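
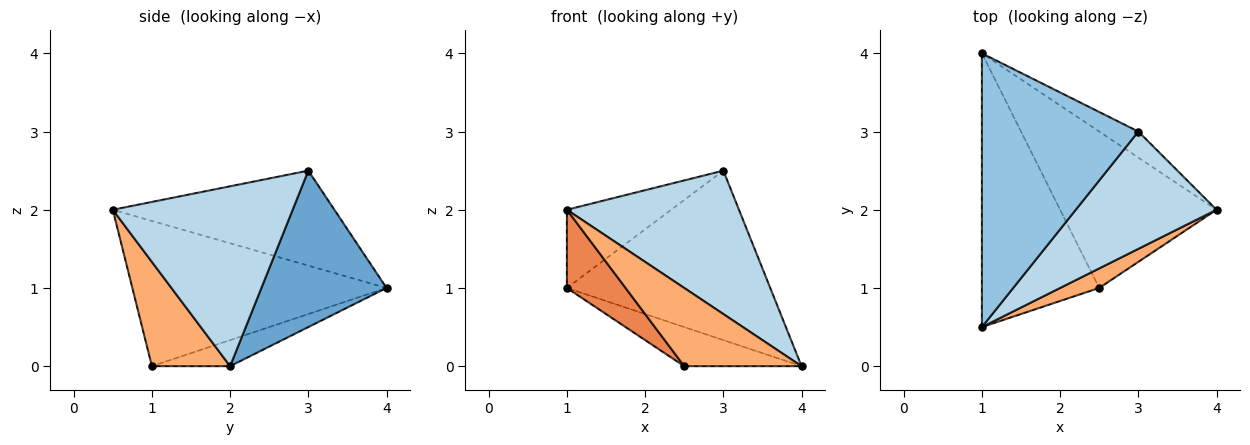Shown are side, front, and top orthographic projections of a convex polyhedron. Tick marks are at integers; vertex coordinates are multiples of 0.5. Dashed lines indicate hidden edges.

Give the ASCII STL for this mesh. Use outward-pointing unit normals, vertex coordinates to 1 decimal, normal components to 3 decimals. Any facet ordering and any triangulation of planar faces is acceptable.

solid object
 facet normal 0.520 0.844 -0.130
  outer loop
   vertex 3.0 3.0 2.5
   vertex 4.0 2.0 0.0
   vertex 1.0 4.0 1.0
  endloop
 endfacet
 facet normal -0.504 0.237 0.830
  outer loop
   vertex 3.0 3.0 2.5
   vertex 1.0 4.0 1.0
   vertex 1.0 0.5 2.0
  endloop
 endfacet
 facet normal 0.629 -0.602 0.492
  outer loop
   vertex 3.0 3.0 2.5
   vertex 1.0 0.5 2.0
   vertex 4.0 2.0 0.0
  endloop
 endfacet
 facet normal -0.160 0.239 -0.958
  outer loop
   vertex 2.5 1.0 0.0
   vertex 1.0 4.0 1.0
   vertex 4.0 2.0 0.0
  endloop
 endfacet
 facet normal -0.766 -0.177 -0.618
  outer loop
   vertex 2.5 1.0 0.0
   vertex 1.0 0.5 2.0
   vertex 1.0 4.0 1.0
  endloop
 endfacet
 facet normal 0.543 -0.815 0.204
  outer loop
   vertex 2.5 1.0 0.0
   vertex 4.0 2.0 0.0
   vertex 1.0 0.5 2.0
  endloop
 endfacet
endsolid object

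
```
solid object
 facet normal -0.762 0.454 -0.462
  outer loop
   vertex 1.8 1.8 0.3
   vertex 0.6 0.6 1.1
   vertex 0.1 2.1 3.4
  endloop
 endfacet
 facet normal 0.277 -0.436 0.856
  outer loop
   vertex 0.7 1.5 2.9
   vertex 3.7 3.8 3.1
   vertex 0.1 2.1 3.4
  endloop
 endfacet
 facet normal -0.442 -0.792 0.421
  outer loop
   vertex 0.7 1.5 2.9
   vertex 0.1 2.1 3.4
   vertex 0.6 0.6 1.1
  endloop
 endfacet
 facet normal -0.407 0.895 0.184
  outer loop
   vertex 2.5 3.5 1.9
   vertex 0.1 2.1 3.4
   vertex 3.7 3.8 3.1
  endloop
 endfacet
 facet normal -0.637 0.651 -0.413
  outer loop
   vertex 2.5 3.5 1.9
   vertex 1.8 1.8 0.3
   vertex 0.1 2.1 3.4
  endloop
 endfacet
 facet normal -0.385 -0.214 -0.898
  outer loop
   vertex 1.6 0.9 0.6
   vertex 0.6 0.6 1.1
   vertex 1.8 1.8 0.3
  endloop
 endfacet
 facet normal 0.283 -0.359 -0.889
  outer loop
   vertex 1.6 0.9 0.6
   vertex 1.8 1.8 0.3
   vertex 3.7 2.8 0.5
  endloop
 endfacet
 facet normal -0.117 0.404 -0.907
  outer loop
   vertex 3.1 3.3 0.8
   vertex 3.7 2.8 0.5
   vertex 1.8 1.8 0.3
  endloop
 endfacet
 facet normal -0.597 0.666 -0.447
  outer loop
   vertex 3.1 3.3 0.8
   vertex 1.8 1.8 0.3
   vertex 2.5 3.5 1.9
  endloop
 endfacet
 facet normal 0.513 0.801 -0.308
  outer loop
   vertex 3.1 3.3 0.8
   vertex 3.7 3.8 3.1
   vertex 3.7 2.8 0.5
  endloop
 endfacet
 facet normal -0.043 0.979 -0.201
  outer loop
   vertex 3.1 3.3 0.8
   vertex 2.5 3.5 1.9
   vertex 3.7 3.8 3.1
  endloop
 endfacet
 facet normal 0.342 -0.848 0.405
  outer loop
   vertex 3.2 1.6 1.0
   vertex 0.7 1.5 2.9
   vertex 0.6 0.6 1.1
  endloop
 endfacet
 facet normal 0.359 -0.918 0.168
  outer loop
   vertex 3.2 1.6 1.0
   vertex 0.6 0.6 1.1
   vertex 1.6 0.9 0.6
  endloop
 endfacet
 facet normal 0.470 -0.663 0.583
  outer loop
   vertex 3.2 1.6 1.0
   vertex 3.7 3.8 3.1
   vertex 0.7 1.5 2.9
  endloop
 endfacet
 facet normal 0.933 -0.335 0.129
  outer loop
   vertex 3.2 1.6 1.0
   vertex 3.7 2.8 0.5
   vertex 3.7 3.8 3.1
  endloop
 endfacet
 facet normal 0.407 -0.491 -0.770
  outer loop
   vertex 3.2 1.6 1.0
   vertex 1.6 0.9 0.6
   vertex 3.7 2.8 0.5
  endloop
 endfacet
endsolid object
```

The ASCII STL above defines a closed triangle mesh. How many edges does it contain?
24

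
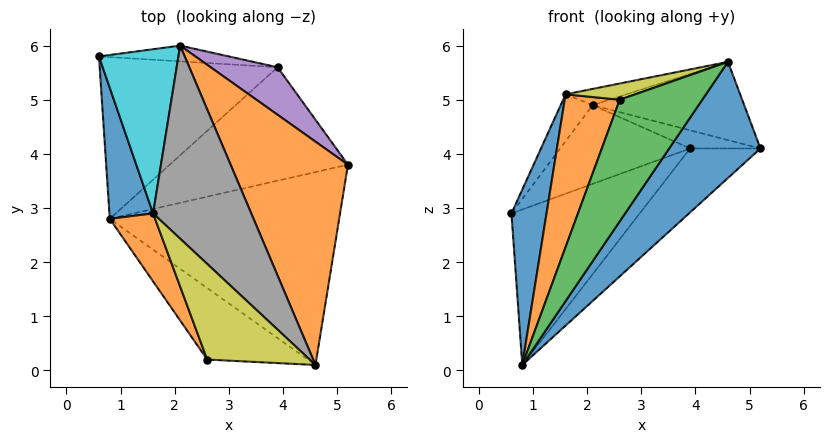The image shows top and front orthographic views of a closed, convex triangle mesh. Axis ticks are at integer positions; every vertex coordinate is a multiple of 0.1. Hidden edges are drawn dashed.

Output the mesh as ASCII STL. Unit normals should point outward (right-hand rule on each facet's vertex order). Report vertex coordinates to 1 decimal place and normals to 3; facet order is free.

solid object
 facet normal 0.667 -0.384 -0.638
  outer loop
   vertex 0.8 2.8 0.1
   vertex 5.2 3.8 4.1
   vertex 4.6 0.1 5.7
  endloop
 endfacet
 facet normal 0.431 0.298 0.851
  outer loop
   vertex 2.1 6.0 4.9
   vertex 4.6 0.1 5.7
   vertex 5.2 3.8 4.1
  endloop
 endfacet
 facet normal 0.133 -0.854 -0.502
  outer loop
   vertex 2.6 0.2 5.0
   vertex 0.8 2.8 0.1
   vertex 4.6 0.1 5.7
  endloop
 endfacet
 facet normal 0.130 0.972 -0.194
  outer loop
   vertex 3.9 5.6 4.1
   vertex 0.6 5.8 2.9
   vertex 2.1 6.0 4.9
  endloop
 endfacet
 facet normal 0.443 0.320 0.837
  outer loop
   vertex 3.9 5.6 4.1
   vertex 2.1 6.0 4.9
   vertex 5.2 3.8 4.1
  endloop
 endfacet
 facet normal 0.291 0.663 -0.690
  outer loop
   vertex 3.9 5.6 4.1
   vertex 0.8 2.8 0.1
   vertex 0.6 5.8 2.9
  endloop
 endfacet
 facet normal 0.562 0.406 -0.720
  outer loop
   vertex 3.9 5.6 4.1
   vertex 5.2 3.8 4.1
   vertex 0.8 2.8 0.1
  endloop
 endfacet
 facet normal -0.120 0.083 0.989
  outer loop
   vertex 1.6 2.9 5.1
   vertex 4.6 0.1 5.7
   vertex 2.1 6.0 4.9
  endloop
 endfacet
 facet normal -0.333 -0.158 0.930
  outer loop
   vertex 1.6 2.9 5.1
   vertex 2.6 0.2 5.0
   vertex 4.6 0.1 5.7
  endloop
 endfacet
 facet normal -0.797 0.166 0.581
  outer loop
   vertex 1.6 2.9 5.1
   vertex 2.1 6.0 4.9
   vertex 0.6 5.8 2.9
  endloop
 endfacet
 facet normal -0.964 -0.212 0.159
  outer loop
   vertex 1.6 2.9 5.1
   vertex 0.6 5.8 2.9
   vertex 0.8 2.8 0.1
  endloop
 endfacet
 facet normal -0.925 -0.348 0.155
  outer loop
   vertex 1.6 2.9 5.1
   vertex 0.8 2.8 0.1
   vertex 2.6 0.2 5.0
  endloop
 endfacet
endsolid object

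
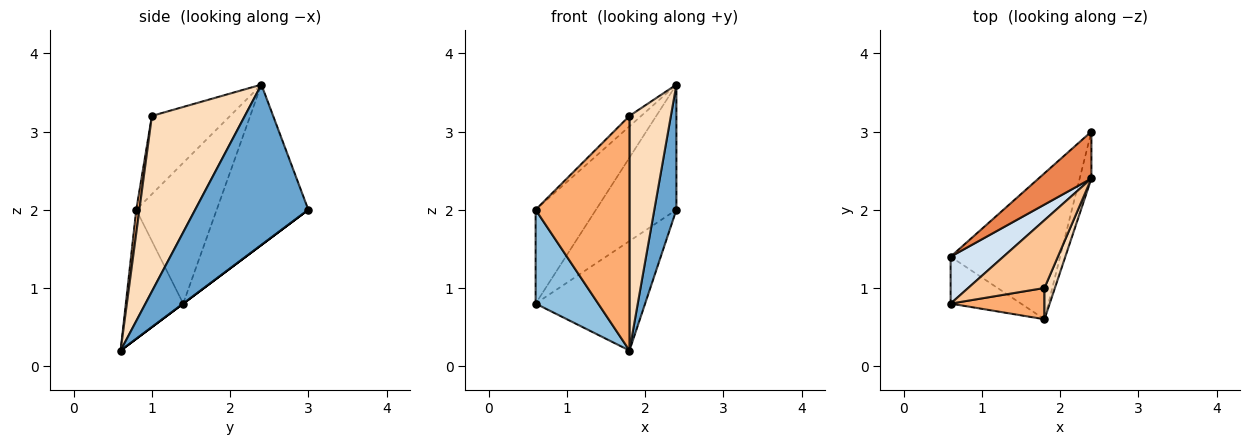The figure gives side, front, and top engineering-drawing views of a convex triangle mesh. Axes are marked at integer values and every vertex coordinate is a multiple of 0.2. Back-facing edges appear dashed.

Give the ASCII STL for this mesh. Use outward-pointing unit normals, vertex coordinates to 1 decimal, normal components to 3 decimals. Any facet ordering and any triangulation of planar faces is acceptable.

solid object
 facet normal 0.979 -0.191 -0.072
  outer loop
   vertex 2.4 2.4 3.6
   vertex 1.8 0.6 0.2
   vertex 2.4 3.0 2.0
  endloop
 endfacet
 facet normal -0.634 -0.692 -0.346
  outer loop
   vertex 0.6 1.4 0.8
   vertex 1.8 0.6 0.2
   vertex 0.6 0.8 2.0
  endloop
 endfacet
 facet normal 0.000 0.600 -0.800
  outer loop
   vertex 0.6 1.4 0.8
   vertex 2.4 3.0 2.0
   vertex 1.8 0.6 0.2
  endloop
 endfacet
 facet normal -0.766 0.575 0.287
  outer loop
   vertex 0.6 1.4 0.8
   vertex 0.6 0.8 2.0
   vertex 2.4 2.4 3.6
  endloop
 endfacet
 facet normal -0.729 0.640 0.240
  outer loop
   vertex 0.6 1.4 0.8
   vertex 2.4 2.4 3.6
   vertex 2.4 3.0 2.0
  endloop
 endfacet
 facet normal 0.033 -0.991 0.132
  outer loop
   vertex 1.8 1.0 3.2
   vertex 0.6 0.8 2.0
   vertex 1.8 0.6 0.2
  endloop
 endfacet
 facet normal -0.712 0.107 0.694
  outer loop
   vertex 1.8 1.0 3.2
   vertex 2.4 2.4 3.6
   vertex 0.6 0.8 2.0
  endloop
 endfacet
 facet normal 0.912 -0.406 0.054
  outer loop
   vertex 1.8 1.0 3.2
   vertex 1.8 0.6 0.2
   vertex 2.4 2.4 3.6
  endloop
 endfacet
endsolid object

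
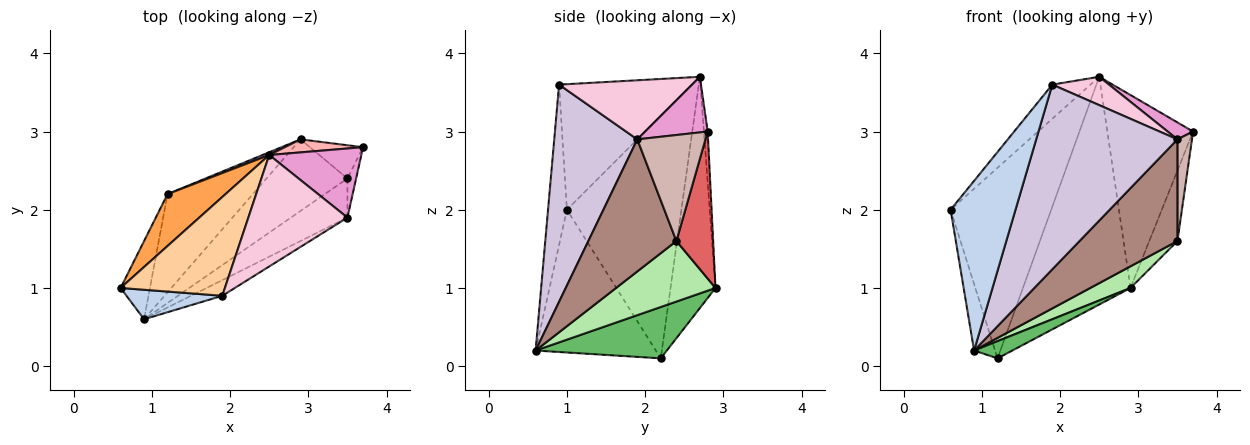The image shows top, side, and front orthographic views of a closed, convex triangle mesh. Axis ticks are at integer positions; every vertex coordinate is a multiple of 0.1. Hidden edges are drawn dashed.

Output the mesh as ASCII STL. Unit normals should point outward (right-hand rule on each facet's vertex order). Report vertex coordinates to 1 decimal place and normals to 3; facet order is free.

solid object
 facet normal -0.966 0.169 -0.198
  outer loop
   vertex 0.9 0.6 0.2
   vertex 0.6 1.0 2.0
   vertex 1.2 2.2 0.1
  endloop
 endfacet
 facet normal -0.275 -0.947 0.165
  outer loop
   vertex 1.9 0.9 3.6
   vertex 0.6 1.0 2.0
   vertex 0.9 0.6 0.2
  endloop
 endfacet
 facet normal -0.739 0.650 0.177
  outer loop
   vertex 2.5 2.7 3.7
   vertex 1.2 2.2 0.1
   vertex 0.6 1.0 2.0
  endloop
 endfacet
 facet normal -0.751 0.216 0.624
  outer loop
   vertex 2.5 2.7 3.7
   vertex 0.6 1.0 2.0
   vertex 1.9 0.9 3.6
  endloop
 endfacet
 facet normal 0.510 -0.149 -0.847
  outer loop
   vertex 2.9 2.9 1.0
   vertex 0.9 0.6 0.2
   vertex 1.2 2.2 0.1
  endloop
 endfacet
 facet normal 0.582 -0.235 -0.778
  outer loop
   vertex 2.9 2.9 1.0
   vertex 3.5 2.4 1.6
   vertex 0.9 0.6 0.2
  endloop
 endfacet
 facet normal 0.763 0.584 -0.276
  outer loop
   vertex 2.9 2.9 1.0
   vertex 3.7 2.8 3.0
   vertex 3.5 2.4 1.6
  endloop
 endfacet
 facet normal -0.044 0.997 0.067
  outer loop
   vertex 2.9 2.9 1.0
   vertex 2.5 2.7 3.7
   vertex 3.7 2.8 3.0
  endloop
 endfacet
 facet normal -0.386 0.923 0.011
  outer loop
   vertex 2.9 2.9 1.0
   vertex 1.2 2.2 0.1
   vertex 2.5 2.7 3.7
  endloop
 endfacet
 facet normal 0.505 -0.860 -0.073
  outer loop
   vertex 3.5 1.9 2.9
   vertex 1.9 0.9 3.6
   vertex 0.9 0.6 0.2
  endloop
 endfacet
 facet normal 0.643 -0.715 -0.275
  outer loop
   vertex 3.5 1.9 2.9
   vertex 0.9 0.6 0.2
   vertex 3.5 2.4 1.6
  endloop
 endfacet
 facet normal 0.975 -0.208 -0.080
  outer loop
   vertex 3.5 1.9 2.9
   vertex 3.5 2.4 1.6
   vertex 3.7 2.8 3.0
  endloop
 endfacet
 facet normal 0.506 -0.205 0.838
  outer loop
   vertex 3.5 1.9 2.9
   vertex 3.7 2.8 3.0
   vertex 2.5 2.7 3.7
  endloop
 endfacet
 facet normal 0.500 -0.213 0.839
  outer loop
   vertex 3.5 1.9 2.9
   vertex 2.5 2.7 3.7
   vertex 1.9 0.9 3.6
  endloop
 endfacet
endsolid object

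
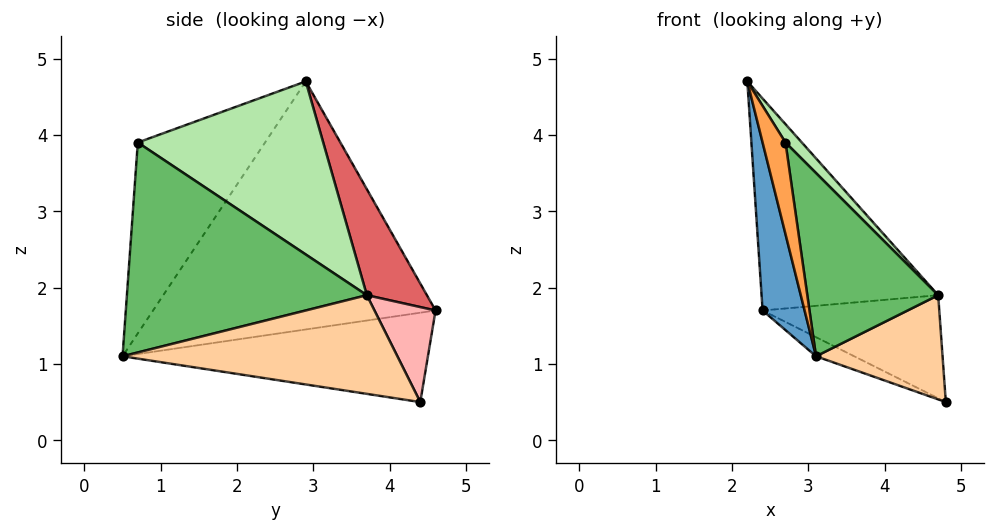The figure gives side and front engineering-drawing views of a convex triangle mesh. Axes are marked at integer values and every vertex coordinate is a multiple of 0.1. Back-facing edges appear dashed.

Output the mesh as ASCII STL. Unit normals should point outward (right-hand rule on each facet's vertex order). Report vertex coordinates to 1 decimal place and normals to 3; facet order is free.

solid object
 facet normal -0.978 -0.145 -0.148
  outer loop
   vertex 2.4 4.6 1.7
   vertex 3.1 0.5 1.1
   vertex 2.2 2.9 4.7
  endloop
 endfacet
 facet normal -0.443 0.055 -0.895
  outer loop
   vertex 2.4 4.6 1.7
   vertex 4.8 4.4 0.5
   vertex 3.1 0.5 1.1
  endloop
 endfacet
 facet normal -0.976 -0.176 -0.127
  outer loop
   vertex 2.7 0.7 3.9
   vertex 2.2 2.9 4.7
   vertex 3.1 0.5 1.1
  endloop
 endfacet
 facet normal 0.899 -0.414 -0.143
  outer loop
   vertex 4.7 3.7 1.9
   vertex 3.1 0.5 1.1
   vertex 4.8 4.4 0.5
  endloop
 endfacet
 facet normal 0.867 -0.473 0.158
  outer loop
   vertex 4.7 3.7 1.9
   vertex 2.7 0.7 3.9
   vertex 3.1 0.5 1.1
  endloop
 endfacet
 facet normal 0.754 -0.066 0.654
  outer loop
   vertex 4.7 3.7 1.9
   vertex 2.2 2.9 4.7
   vertex 2.7 0.7 3.9
  endloop
 endfacet
 facet normal 0.281 0.827 0.487
  outer loop
   vertex 4.7 3.7 1.9
   vertex 2.4 4.6 1.7
   vertex 2.2 2.9 4.7
  endloop
 endfacet
 facet normal 0.293 0.847 0.444
  outer loop
   vertex 4.7 3.7 1.9
   vertex 4.8 4.4 0.5
   vertex 2.4 4.6 1.7
  endloop
 endfacet
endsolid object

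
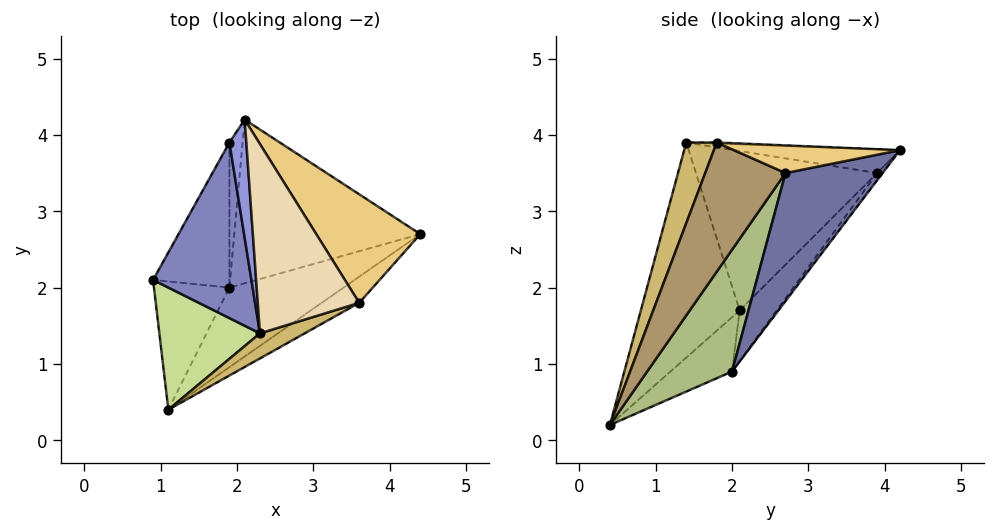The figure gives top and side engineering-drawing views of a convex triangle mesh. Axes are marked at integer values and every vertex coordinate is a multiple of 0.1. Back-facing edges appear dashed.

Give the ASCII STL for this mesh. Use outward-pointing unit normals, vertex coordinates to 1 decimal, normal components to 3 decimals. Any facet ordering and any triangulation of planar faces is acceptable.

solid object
 facet normal 0.394 0.719 -0.573
  outer loop
   vertex 1.9 2.0 0.9
   vertex 2.1 4.2 3.8
   vertex 4.4 2.7 3.5
  endloop
 endfacet
 facet normal -0.850 -0.052 0.524
  outer loop
   vertex 1.9 3.9 3.5
   vertex 0.9 2.1 1.7
   vertex 2.3 1.4 3.9
  endloop
 endfacet
 facet normal -0.814 -0.037 0.580
  outer loop
   vertex 1.9 3.9 3.5
   vertex 2.3 1.4 3.9
   vertex 2.1 4.2 3.8
  endloop
 endfacet
 facet normal -0.364 0.752 -0.549
  outer loop
   vertex 1.9 3.9 3.5
   vertex 1.9 2.0 0.9
   vertex 0.9 2.1 1.7
  endloop
 endfacet
 facet normal -0.310 0.768 -0.561
  outer loop
   vertex 1.9 3.9 3.5
   vertex 2.1 4.2 3.8
   vertex 1.9 2.0 0.9
  endloop
 endfacet
 facet normal 0.728 -0.065 -0.682
  outer loop
   vertex 1.1 0.4 0.2
   vertex 1.9 2.0 0.9
   vertex 4.4 2.7 3.5
  endloop
 endfacet
 facet normal -0.817 -0.433 0.382
  outer loop
   vertex 1.1 0.4 0.2
   vertex 2.3 1.4 3.9
   vertex 0.9 2.1 1.7
  endloop
 endfacet
 facet normal -0.491 0.543 -0.681
  outer loop
   vertex 1.1 0.4 0.2
   vertex 0.9 2.1 1.7
   vertex 1.9 2.0 0.9
  endloop
 endfacet
 facet normal 0.687 -0.699 -0.199
  outer loop
   vertex 3.6 1.8 3.9
   vertex 1.1 0.4 0.2
   vertex 4.4 2.7 3.5
  endloop
 endfacet
 facet normal 0.290 -0.943 0.161
  outer loop
   vertex 3.6 1.8 3.9
   vertex 2.3 1.4 3.9
   vertex 1.1 0.4 0.2
  endloop
 endfacet
 facet normal 0.252 0.197 0.947
  outer loop
   vertex 3.6 1.8 3.9
   vertex 4.4 2.7 3.5
   vertex 2.1 4.2 3.8
  endloop
 endfacet
 facet normal -0.011 0.035 0.999
  outer loop
   vertex 3.6 1.8 3.9
   vertex 2.1 4.2 3.8
   vertex 2.3 1.4 3.9
  endloop
 endfacet
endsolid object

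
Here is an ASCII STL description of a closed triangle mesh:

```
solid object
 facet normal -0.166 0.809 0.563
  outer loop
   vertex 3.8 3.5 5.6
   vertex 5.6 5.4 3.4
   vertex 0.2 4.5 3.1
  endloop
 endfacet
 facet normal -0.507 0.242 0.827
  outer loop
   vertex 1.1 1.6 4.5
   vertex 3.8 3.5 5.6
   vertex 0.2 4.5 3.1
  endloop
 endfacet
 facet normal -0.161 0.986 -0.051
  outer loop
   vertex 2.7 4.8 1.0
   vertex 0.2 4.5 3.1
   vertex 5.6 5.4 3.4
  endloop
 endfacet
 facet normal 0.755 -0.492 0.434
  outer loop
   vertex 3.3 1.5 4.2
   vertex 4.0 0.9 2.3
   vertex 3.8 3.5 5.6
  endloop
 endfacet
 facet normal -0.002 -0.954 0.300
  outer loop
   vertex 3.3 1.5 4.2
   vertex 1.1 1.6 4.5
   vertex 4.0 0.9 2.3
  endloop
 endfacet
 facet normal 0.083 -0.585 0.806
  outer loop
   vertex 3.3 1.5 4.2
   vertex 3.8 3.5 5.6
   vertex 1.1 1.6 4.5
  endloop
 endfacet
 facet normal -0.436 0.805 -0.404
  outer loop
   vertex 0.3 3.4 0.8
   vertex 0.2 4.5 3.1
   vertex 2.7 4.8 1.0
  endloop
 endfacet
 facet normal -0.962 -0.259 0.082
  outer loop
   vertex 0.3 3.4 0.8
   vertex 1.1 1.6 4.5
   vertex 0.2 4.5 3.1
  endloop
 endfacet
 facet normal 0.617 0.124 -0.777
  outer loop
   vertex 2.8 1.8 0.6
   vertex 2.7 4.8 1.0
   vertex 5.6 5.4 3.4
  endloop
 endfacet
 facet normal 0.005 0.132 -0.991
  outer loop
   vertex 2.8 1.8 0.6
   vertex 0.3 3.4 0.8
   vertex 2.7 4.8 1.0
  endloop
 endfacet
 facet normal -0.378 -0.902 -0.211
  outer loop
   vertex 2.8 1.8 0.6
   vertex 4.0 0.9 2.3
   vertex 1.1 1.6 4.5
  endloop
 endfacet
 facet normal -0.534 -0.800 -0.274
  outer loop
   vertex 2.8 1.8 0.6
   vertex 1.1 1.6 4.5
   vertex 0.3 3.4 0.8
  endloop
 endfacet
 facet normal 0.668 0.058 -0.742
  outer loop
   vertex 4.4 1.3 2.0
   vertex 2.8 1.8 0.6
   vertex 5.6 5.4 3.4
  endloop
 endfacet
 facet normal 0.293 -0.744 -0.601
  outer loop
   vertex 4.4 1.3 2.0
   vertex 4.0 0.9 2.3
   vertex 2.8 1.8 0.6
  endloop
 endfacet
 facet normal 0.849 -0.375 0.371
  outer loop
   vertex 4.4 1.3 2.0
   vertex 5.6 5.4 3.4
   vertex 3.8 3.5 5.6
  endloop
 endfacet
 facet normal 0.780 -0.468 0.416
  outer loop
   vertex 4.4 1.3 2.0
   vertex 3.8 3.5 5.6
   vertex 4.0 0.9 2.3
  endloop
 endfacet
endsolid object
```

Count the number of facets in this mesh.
16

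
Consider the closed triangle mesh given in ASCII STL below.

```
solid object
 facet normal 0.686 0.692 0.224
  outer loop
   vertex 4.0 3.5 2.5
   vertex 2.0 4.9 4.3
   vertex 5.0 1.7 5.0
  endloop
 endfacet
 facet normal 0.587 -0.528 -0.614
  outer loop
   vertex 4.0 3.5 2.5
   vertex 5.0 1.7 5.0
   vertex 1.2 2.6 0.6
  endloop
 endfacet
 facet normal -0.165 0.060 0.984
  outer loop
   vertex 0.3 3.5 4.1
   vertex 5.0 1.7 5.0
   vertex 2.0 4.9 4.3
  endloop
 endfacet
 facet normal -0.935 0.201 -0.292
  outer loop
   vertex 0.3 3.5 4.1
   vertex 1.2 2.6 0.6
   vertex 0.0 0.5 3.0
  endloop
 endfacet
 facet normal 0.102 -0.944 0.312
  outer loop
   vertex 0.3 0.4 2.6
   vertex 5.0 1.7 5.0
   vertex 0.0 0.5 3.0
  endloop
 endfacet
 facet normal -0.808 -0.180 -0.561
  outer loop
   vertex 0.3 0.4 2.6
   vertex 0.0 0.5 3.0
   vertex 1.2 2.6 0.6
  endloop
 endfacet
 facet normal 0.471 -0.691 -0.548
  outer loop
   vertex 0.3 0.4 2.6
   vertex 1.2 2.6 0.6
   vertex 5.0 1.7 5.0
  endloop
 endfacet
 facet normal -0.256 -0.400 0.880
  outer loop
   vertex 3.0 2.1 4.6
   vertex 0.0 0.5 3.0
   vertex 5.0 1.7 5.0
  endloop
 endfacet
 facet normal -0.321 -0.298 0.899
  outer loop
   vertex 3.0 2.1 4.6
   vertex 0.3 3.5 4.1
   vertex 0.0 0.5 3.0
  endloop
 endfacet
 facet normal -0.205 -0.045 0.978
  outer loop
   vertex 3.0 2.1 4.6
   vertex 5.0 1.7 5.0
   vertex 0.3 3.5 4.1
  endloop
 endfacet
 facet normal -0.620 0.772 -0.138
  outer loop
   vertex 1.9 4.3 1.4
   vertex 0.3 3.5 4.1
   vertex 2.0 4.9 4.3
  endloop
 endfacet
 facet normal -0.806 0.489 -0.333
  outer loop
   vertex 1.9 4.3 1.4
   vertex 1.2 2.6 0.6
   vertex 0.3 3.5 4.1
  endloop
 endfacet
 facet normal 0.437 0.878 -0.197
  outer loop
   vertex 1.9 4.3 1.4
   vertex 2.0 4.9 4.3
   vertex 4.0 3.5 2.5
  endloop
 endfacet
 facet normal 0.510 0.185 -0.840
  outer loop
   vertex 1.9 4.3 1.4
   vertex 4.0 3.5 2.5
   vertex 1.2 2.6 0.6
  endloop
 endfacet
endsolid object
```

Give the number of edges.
21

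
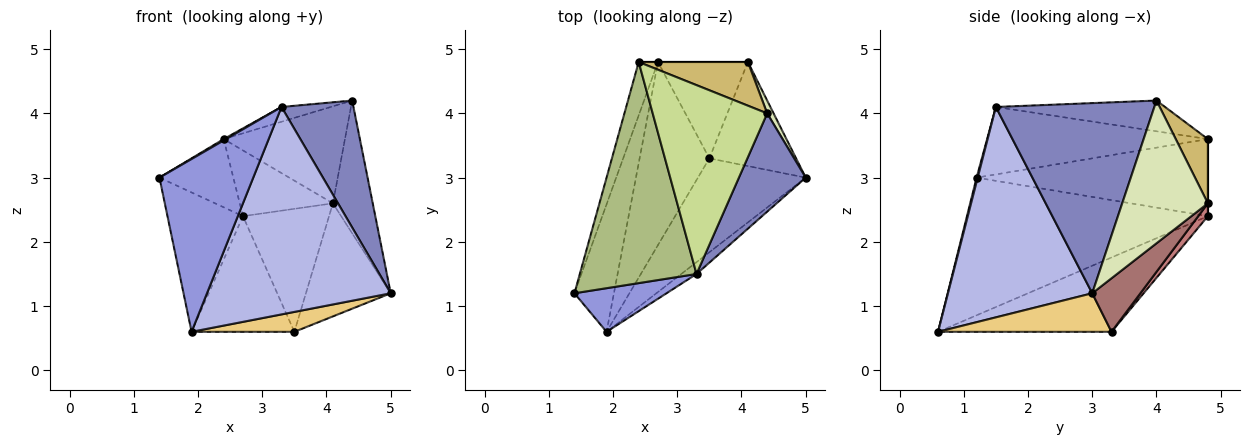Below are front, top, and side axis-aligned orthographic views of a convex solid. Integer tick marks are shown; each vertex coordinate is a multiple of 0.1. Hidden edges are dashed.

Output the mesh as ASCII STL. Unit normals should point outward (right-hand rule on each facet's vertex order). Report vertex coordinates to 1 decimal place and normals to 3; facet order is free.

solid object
 facet normal -0.920 0.288 -0.264
  outer loop
   vertex 1.9 0.6 0.6
   vertex 1.4 1.2 3.0
   vertex 2.7 4.8 2.4
  endloop
 endfacet
 facet normal 0.867 -0.394 0.305
  outer loop
   vertex 3.3 1.5 4.1
   vertex 5.0 3.0 1.2
   vertex 4.4 4.0 4.2
  endloop
 endfacet
 facet normal 0.011 -0.970 0.245
  outer loop
   vertex 3.3 1.5 4.1
   vertex 1.4 1.2 3.0
   vertex 1.9 0.6 0.6
  endloop
 endfacet
 facet normal 0.617 -0.786 -0.045
  outer loop
   vertex 3.3 1.5 4.1
   vertex 1.9 0.6 0.6
   vertex 5.0 3.0 1.2
  endloop
 endfacet
 facet normal -0.927 0.296 -0.232
  outer loop
   vertex 2.4 4.8 3.6
   vertex 2.7 4.8 2.4
   vertex 1.4 1.2 3.0
  endloop
 endfacet
 facet normal -0.500 -0.005 0.866
  outer loop
   vertex 2.4 4.8 3.6
   vertex 1.4 1.2 3.0
   vertex 3.3 1.5 4.1
  endloop
 endfacet
 facet normal -0.259 0.075 0.963
  outer loop
   vertex 2.4 4.8 3.6
   vertex 3.3 1.5 4.1
   vertex 4.4 4.0 4.2
  endloop
 endfacet
 facet normal 0.906 0.421 0.041
  outer loop
   vertex 4.1 4.8 2.6
   vertex 4.4 4.0 4.2
   vertex 5.0 3.0 1.2
  endloop
 endfacet
 facet normal 0.000 1.000 0.000
  outer loop
   vertex 4.1 4.8 2.6
   vertex 2.7 4.8 2.4
   vertex 2.4 4.8 3.6
  endloop
 endfacet
 facet normal 0.235 0.886 0.399
  outer loop
   vertex 4.1 4.8 2.6
   vertex 2.4 4.8 3.6
   vertex 4.4 4.0 4.2
  endloop
 endfacet
 facet normal 0.330 -0.196 -0.923
  outer loop
   vertex 3.5 3.3 0.6
   vertex 5.0 3.0 1.2
   vertex 1.9 0.6 0.6
  endloop
 endfacet
 facet normal -0.669 0.397 -0.628
  outer loop
   vertex 3.5 3.3 0.6
   vertex 1.9 0.6 0.6
   vertex 2.7 4.8 2.4
  endloop
 endfacet
 facet normal 0.386 0.679 -0.625
  outer loop
   vertex 3.5 3.3 0.6
   vertex 4.1 4.8 2.6
   vertex 5.0 3.0 1.2
  endloop
 endfacet
 facet normal 0.088 0.784 -0.614
  outer loop
   vertex 3.5 3.3 0.6
   vertex 2.7 4.8 2.4
   vertex 4.1 4.8 2.6
  endloop
 endfacet
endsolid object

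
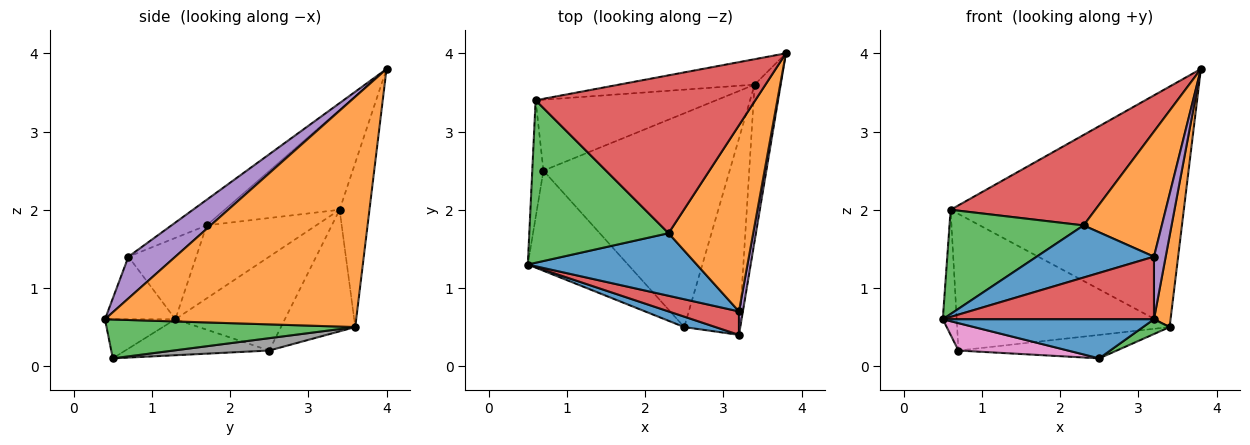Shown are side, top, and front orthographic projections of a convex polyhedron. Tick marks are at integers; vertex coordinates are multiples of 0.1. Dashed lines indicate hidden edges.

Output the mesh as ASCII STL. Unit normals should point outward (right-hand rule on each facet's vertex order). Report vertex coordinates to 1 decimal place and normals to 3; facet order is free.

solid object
 facet normal -0.307 -0.920 0.245
  outer loop
   vertex 2.5 0.5 0.1
   vertex 3.2 0.4 0.6
   vertex 0.5 1.3 0.6
  endloop
 endfacet
 facet normal 0.992 -0.065 -0.112
  outer loop
   vertex 3.4 3.6 0.5
   vertex 3.8 4.0 3.8
   vertex 3.2 0.4 0.6
  endloop
 endfacet
 facet normal 0.574 -0.061 -0.816
  outer loop
   vertex 3.4 3.6 0.5
   vertex 3.2 0.4 0.6
   vertex 2.5 0.5 0.1
  endloop
 endfacet
 facet normal -0.298 -0.894 0.335
  outer loop
   vertex 3.2 0.7 1.4
   vertex 0.5 1.3 0.6
   vertex 3.2 0.4 0.6
  endloop
 endfacet
 facet normal 0.966 -0.242 0.091
  outer loop
   vertex 3.2 0.7 1.4
   vertex 3.2 0.4 0.6
   vertex 3.8 4.0 3.8
  endloop
 endfacet
 facet normal -0.126 0.986 -0.104
  outer loop
   vertex 0.6 3.4 2.0
   vertex 3.8 4.0 3.8
   vertex 3.4 3.6 0.5
  endloop
 endfacet
 facet normal -0.328 -0.249 -0.911
  outer loop
   vertex 0.7 2.5 0.2
   vertex 2.5 0.5 0.1
   vertex 0.5 1.3 0.6
  endloop
 endfacet
 facet normal 0.066 0.109 -0.992
  outer loop
   vertex 0.7 2.5 0.2
   vertex 3.4 3.6 0.5
   vertex 2.5 0.5 0.1
  endloop
 endfacet
 facet normal -0.985 0.125 -0.117
  outer loop
   vertex 0.7 2.5 0.2
   vertex 0.5 1.3 0.6
   vertex 0.6 3.4 2.0
  endloop
 endfacet
 facet normal -0.296 0.848 -0.440
  outer loop
   vertex 0.7 2.5 0.2
   vertex 0.6 3.4 2.0
   vertex 3.4 3.6 0.5
  endloop
 endfacet
 facet normal -0.347 -0.600 0.721
  outer loop
   vertex 2.3 1.7 1.8
   vertex 0.5 1.3 0.6
   vertex 3.2 0.7 1.4
  endloop
 endfacet
 facet normal -0.244 -0.541 0.805
  outer loop
   vertex 2.3 1.7 1.8
   vertex 3.2 0.7 1.4
   vertex 3.8 4.0 3.8
  endloop
 endfacet
 facet normal -0.404 -0.494 0.770
  outer loop
   vertex 2.3 1.7 1.8
   vertex 0.6 3.4 2.0
   vertex 0.5 1.3 0.6
  endloop
 endfacet
 facet normal -0.367 -0.462 0.807
  outer loop
   vertex 2.3 1.7 1.8
   vertex 3.8 4.0 3.8
   vertex 0.6 3.4 2.0
  endloop
 endfacet
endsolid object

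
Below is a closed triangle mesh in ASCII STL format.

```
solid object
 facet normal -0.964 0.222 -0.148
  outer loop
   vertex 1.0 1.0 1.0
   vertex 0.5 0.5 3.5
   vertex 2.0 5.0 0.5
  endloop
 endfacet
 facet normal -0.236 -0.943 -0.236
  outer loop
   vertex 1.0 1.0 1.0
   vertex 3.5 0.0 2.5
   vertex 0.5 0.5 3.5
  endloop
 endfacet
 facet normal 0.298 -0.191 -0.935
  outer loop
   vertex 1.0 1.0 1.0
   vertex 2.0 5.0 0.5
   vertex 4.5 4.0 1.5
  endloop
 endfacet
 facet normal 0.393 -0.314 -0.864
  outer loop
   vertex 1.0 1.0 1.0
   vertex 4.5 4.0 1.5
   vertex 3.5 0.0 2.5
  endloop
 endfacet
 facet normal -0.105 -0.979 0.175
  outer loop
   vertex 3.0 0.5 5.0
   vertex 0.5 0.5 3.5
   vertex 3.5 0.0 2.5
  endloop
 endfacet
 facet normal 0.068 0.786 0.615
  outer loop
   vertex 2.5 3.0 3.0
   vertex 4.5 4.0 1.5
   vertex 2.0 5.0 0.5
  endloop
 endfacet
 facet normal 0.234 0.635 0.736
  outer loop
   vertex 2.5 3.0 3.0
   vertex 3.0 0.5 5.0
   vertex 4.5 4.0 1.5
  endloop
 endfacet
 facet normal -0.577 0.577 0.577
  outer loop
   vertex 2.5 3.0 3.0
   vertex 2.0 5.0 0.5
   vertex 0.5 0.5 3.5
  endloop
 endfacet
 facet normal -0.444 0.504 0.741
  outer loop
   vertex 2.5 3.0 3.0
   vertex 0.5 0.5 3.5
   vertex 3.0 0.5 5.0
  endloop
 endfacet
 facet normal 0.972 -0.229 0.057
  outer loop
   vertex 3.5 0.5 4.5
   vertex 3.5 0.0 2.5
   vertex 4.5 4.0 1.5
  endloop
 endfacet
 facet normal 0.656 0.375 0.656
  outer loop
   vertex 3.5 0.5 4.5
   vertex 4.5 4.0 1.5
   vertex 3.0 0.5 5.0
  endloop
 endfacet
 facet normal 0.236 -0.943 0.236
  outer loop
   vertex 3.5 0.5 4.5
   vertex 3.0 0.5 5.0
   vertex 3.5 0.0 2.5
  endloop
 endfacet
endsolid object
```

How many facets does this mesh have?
12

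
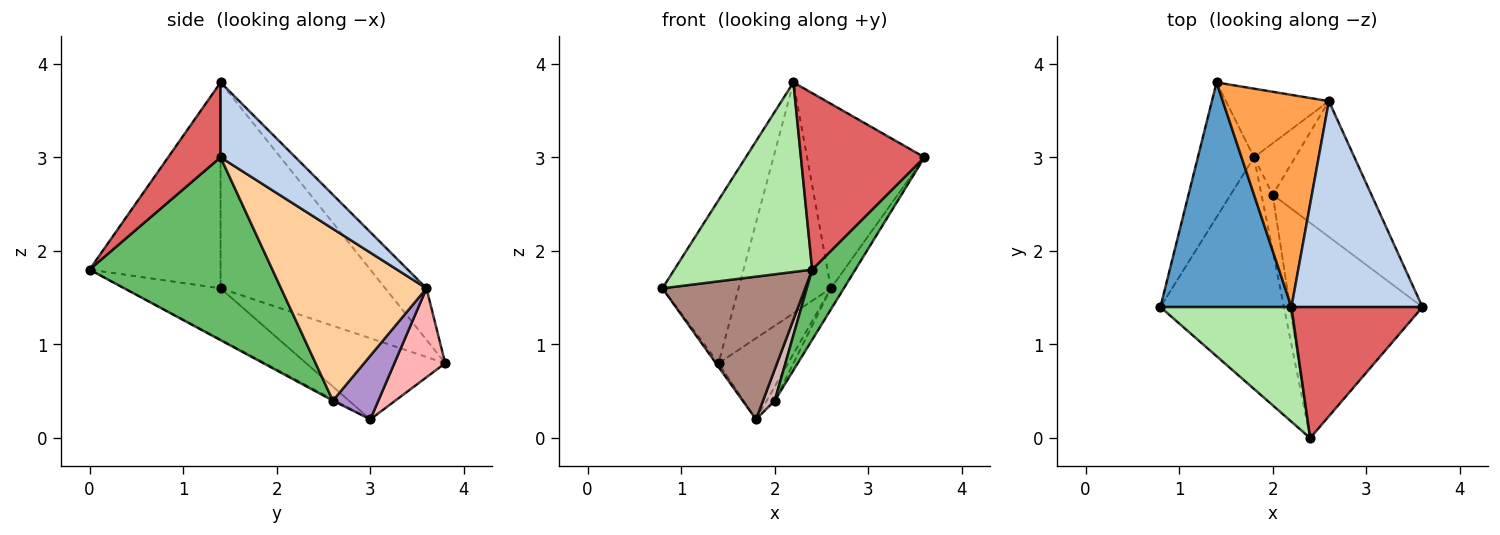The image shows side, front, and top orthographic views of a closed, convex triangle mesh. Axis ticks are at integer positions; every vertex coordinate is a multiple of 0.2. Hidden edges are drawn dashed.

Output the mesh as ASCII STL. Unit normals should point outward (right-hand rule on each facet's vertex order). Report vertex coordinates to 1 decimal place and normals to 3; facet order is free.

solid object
 facet normal -0.786 0.363 0.500
  outer loop
   vertex 2.2 1.4 3.8
   vertex 1.4 3.8 0.8
   vertex 0.8 1.4 1.6
  endloop
 endfacet
 facet normal 0.392 0.614 0.685
  outer loop
   vertex 2.6 3.6 1.6
   vertex 2.2 1.4 3.8
   vertex 3.6 1.4 3.0
  endloop
 endfacet
 facet normal -0.312 0.700 0.643
  outer loop
   vertex 2.6 3.6 1.6
   vertex 1.4 3.8 0.8
   vertex 2.2 1.4 3.8
  endloop
 endfacet
 facet normal 0.865 0.077 -0.497
  outer loop
   vertex 2.6 3.6 1.6
   vertex 3.6 1.4 3.0
   vertex 2.0 2.6 0.4
  endloop
 endfacet
 facet normal 0.795 -0.188 -0.576
  outer loop
   vertex 2.4 0.0 1.8
   vertex 2.0 2.6 0.4
   vertex 3.6 1.4 3.0
  endloop
 endfacet
 facet normal -0.631 -0.664 0.402
  outer loop
   vertex 2.4 0.0 1.8
   vertex 2.2 1.4 3.8
   vertex 0.8 1.4 1.6
  endloop
 endfacet
 facet normal 0.322 -0.760 0.564
  outer loop
   vertex 2.4 0.0 1.8
   vertex 3.6 1.4 3.0
   vertex 2.2 1.4 3.8
  endloop
 endfacet
 facet normal 0.487 0.667 -0.564
  outer loop
   vertex 1.8 3.0 0.2
   vertex 1.4 3.8 0.8
   vertex 2.6 3.6 1.6
  endloop
 endfacet
 facet normal 0.831 0.147 -0.537
  outer loop
   vertex 1.8 3.0 0.2
   vertex 2.6 3.6 1.6
   vertex 2.0 2.6 0.4
  endloop
 endfacet
 facet normal -0.822 0.016 -0.569
  outer loop
   vertex 1.8 3.0 0.2
   vertex 0.8 1.4 1.6
   vertex 1.4 3.8 0.8
  endloop
 endfacet
 facet normal -0.333 -0.495 -0.803
  outer loop
   vertex 1.8 3.0 0.2
   vertex 2.4 0.0 1.8
   vertex 0.8 1.4 1.6
  endloop
 endfacet
 facet normal -0.097 -0.483 -0.870
  outer loop
   vertex 1.8 3.0 0.2
   vertex 2.0 2.6 0.4
   vertex 2.4 0.0 1.8
  endloop
 endfacet
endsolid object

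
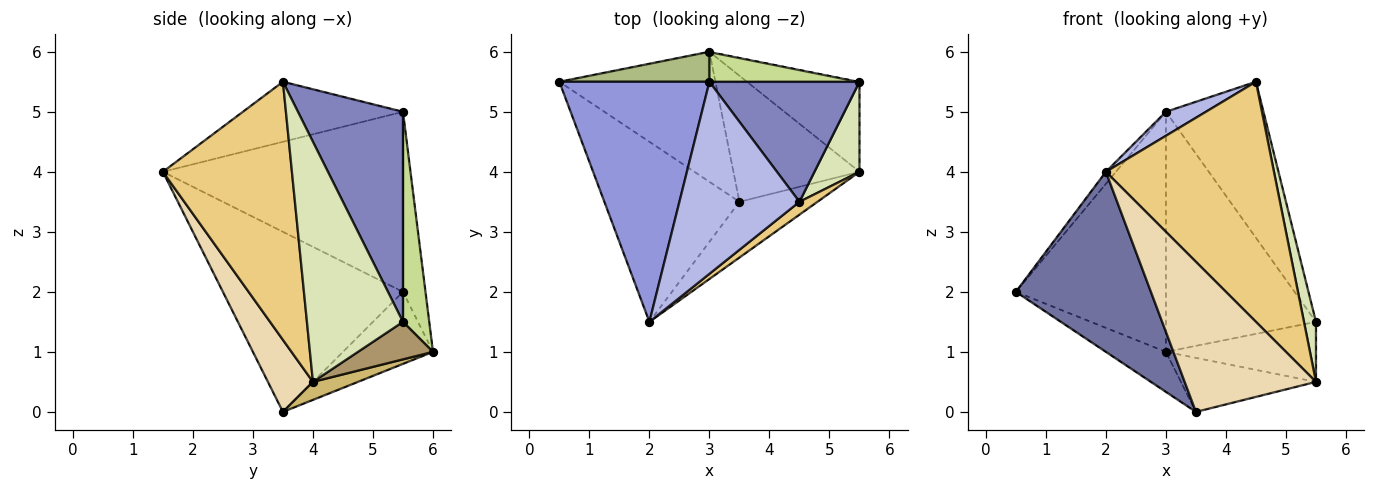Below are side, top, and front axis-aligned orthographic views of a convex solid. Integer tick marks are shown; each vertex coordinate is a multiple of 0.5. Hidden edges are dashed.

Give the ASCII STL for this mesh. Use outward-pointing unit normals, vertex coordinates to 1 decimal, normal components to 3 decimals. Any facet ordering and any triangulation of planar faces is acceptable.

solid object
 facet normal -0.686 -0.514 -0.514
  outer loop
   vertex 3.5 3.5 0.0
   vertex 2.0 1.5 4.0
   vertex 0.5 5.5 2.0
  endloop
 endfacet
 facet normal 0.649 0.603 0.464
  outer loop
   vertex 3.0 5.5 5.0
   vertex 4.5 3.5 5.5
   vertex 5.5 5.5 1.5
  endloop
 endfacet
 facet normal -0.768 0.032 0.640
  outer loop
   vertex 3.0 5.5 5.0
   vertex 0.5 5.5 2.0
   vertex 2.0 1.5 4.0
  endloop
 endfacet
 facet normal -0.444 -0.111 0.889
  outer loop
   vertex 3.0 5.5 5.0
   vertex 2.0 1.5 4.0
   vertex 4.5 3.5 5.5
  endloop
 endfacet
 facet normal -0.404 0.269 -0.874
  outer loop
   vertex 3.0 6.0 1.0
   vertex 3.5 3.5 0.0
   vertex 0.5 5.5 2.0
  endloop
 endfacet
 facet normal -0.147 0.981 0.123
  outer loop
   vertex 3.0 6.0 1.0
   vertex 0.5 5.5 2.0
   vertex 3.0 5.5 5.0
  endloop
 endfacet
 facet normal 0.171 0.978 0.122
  outer loop
   vertex 3.0 6.0 1.0
   vertex 3.0 5.5 5.0
   vertex 5.5 5.5 1.5
  endloop
 endfacet
 facet normal 0.976 -0.122 0.183
  outer loop
   vertex 5.5 4.0 0.5
   vertex 5.5 5.5 1.5
   vertex 4.5 3.5 5.5
  endloop
 endfacet
 facet normal 0.267 0.535 -0.802
  outer loop
   vertex 5.5 4.0 0.5
   vertex 3.0 6.0 1.0
   vertex 5.5 5.5 1.5
  endloop
 endfacet
 facet normal 0.130 0.391 -0.911
  outer loop
   vertex 5.5 4.0 0.5
   vertex 3.5 3.5 0.0
   vertex 3.0 6.0 1.0
  endloop
 endfacet
 facet normal 0.608 -0.792 0.042
  outer loop
   vertex 5.5 4.0 0.5
   vertex 4.5 3.5 5.5
   vertex 2.0 1.5 4.0
  endloop
 endfacet
 facet normal 0.306 -0.892 -0.331
  outer loop
   vertex 5.5 4.0 0.5
   vertex 2.0 1.5 4.0
   vertex 3.5 3.5 0.0
  endloop
 endfacet
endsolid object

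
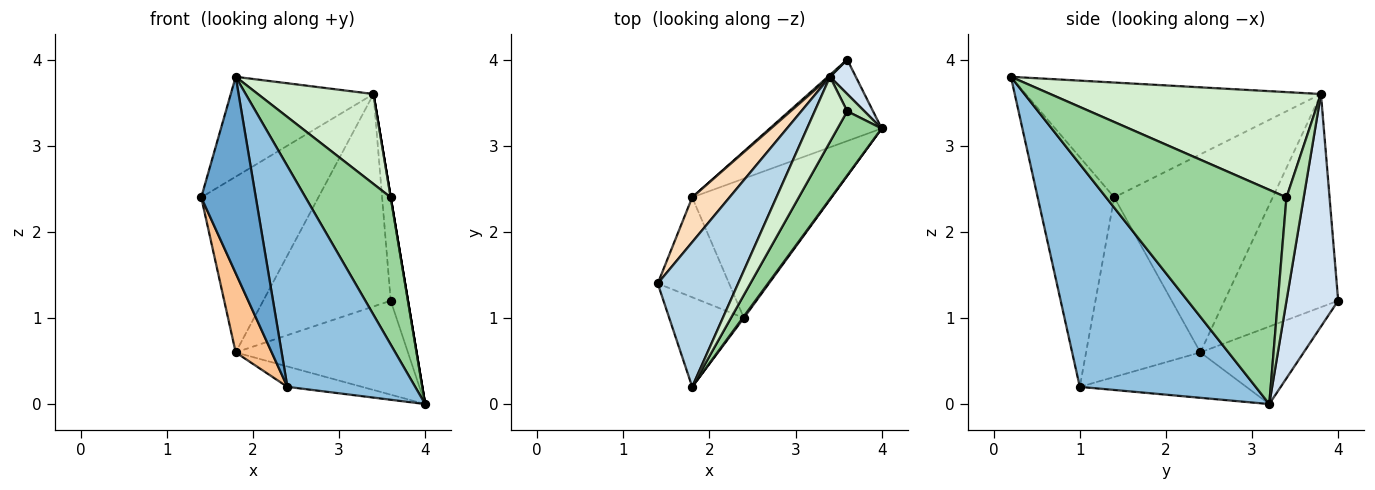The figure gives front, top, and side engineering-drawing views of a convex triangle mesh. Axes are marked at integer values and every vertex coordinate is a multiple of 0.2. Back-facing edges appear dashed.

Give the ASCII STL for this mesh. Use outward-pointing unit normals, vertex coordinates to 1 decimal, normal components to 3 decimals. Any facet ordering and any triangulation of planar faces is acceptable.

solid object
 facet normal -0.787 -0.561 -0.256
  outer loop
   vertex 2.4 1.0 0.2
   vertex 1.8 0.2 3.8
   vertex 1.4 1.4 2.4
  endloop
 endfacet
 facet normal 0.809 -0.588 0.004
  outer loop
   vertex 2.4 1.0 0.2
   vertex 4.0 3.2 0.0
   vertex 1.8 0.2 3.8
  endloop
 endfacet
 facet normal -0.762 0.368 0.533
  outer loop
   vertex 3.4 3.8 3.6
   vertex 1.4 1.4 2.4
   vertex 1.8 0.2 3.8
  endloop
 endfacet
 facet normal 0.943 0.314 0.105
  outer loop
   vertex 3.4 3.8 3.6
   vertex 4.0 3.2 0.0
   vertex 3.6 4.0 1.2
  endloop
 endfacet
 facet normal -0.413 0.688 -0.596
  outer loop
   vertex 1.8 2.4 0.6
   vertex 3.6 4.0 1.2
   vertex 4.0 3.2 0.0
  endloop
 endfacet
 facet normal -0.307 0.138 -0.942
  outer loop
   vertex 1.8 2.4 0.6
   vertex 4.0 3.2 0.0
   vertex 2.4 1.0 0.2
  endloop
 endfacet
 facet normal -0.892 -0.281 -0.354
  outer loop
   vertex 1.8 2.4 0.6
   vertex 2.4 1.0 0.2
   vertex 1.4 1.4 2.4
  endloop
 endfacet
 facet normal -0.795 0.588 0.150
  outer loop
   vertex 1.8 2.4 0.6
   vertex 1.4 1.4 2.4
   vertex 3.4 3.8 3.6
  endloop
 endfacet
 facet normal -0.666 0.746 0.007
  outer loop
   vertex 1.8 2.4 0.6
   vertex 3.4 3.8 3.6
   vertex 3.6 4.0 1.2
  endloop
 endfacet
 facet normal 0.889 -0.420 0.183
  outer loop
   vertex 3.6 3.4 2.4
   vertex 1.8 0.2 3.8
   vertex 4.0 3.2 0.0
  endloop
 endfacet
 facet normal 0.986 0.000 0.164
  outer loop
   vertex 3.6 3.4 2.4
   vertex 4.0 3.2 0.0
   vertex 3.4 3.8 3.6
  endloop
 endfacet
 facet normal 0.885 -0.378 0.273
  outer loop
   vertex 3.6 3.4 2.4
   vertex 3.4 3.8 3.6
   vertex 1.8 0.2 3.8
  endloop
 endfacet
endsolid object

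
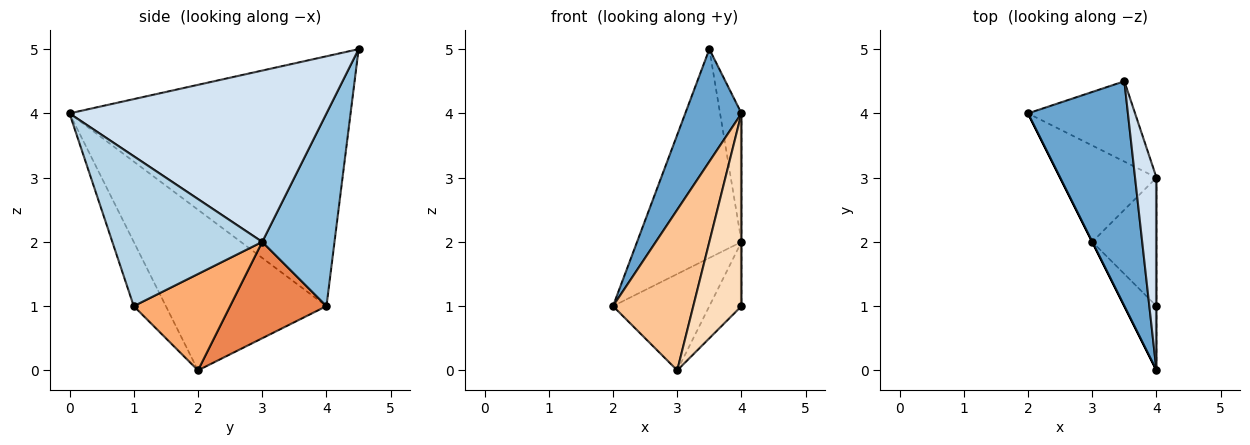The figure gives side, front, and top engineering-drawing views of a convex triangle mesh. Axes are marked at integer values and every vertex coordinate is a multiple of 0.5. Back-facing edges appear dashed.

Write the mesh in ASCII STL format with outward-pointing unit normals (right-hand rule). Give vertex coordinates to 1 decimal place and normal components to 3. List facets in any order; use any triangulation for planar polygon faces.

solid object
 facet normal -0.913 -0.183 0.365
  outer loop
   vertex 4.0 0.0 4.0
   vertex 3.5 4.5 5.0
   vertex 2.0 4.0 1.0
  endloop
 endfacet
 facet normal 0.543 0.784 -0.302
  outer loop
   vertex 4.0 3.0 2.0
   vertex 2.0 4.0 1.0
   vertex 3.5 4.5 5.0
  endloop
 endfacet
 facet normal 1.000 0.000 0.000
  outer loop
   vertex 4.0 3.0 2.0
   vertex 4.0 0.0 4.0
   vertex 4.0 1.0 1.0
  endloop
 endfacet
 facet normal 0.989 0.082 0.124
  outer loop
   vertex 4.0 3.0 2.0
   vertex 3.5 4.5 5.0
   vertex 4.0 0.0 4.0
  endloop
 endfacet
 facet normal 0.577 0.577 -0.577
  outer loop
   vertex 3.0 2.0 0.0
   vertex 2.0 4.0 1.0
   vertex 4.0 3.0 2.0
  endloop
 endfacet
 facet normal 0.802 0.267 -0.535
  outer loop
   vertex 3.0 2.0 0.0
   vertex 4.0 3.0 2.0
   vertex 4.0 1.0 1.0
  endloop
 endfacet
 facet normal -0.894 -0.447 0.000
  outer loop
   vertex 3.0 2.0 0.0
   vertex 4.0 0.0 4.0
   vertex 2.0 4.0 1.0
  endloop
 endfacet
 facet normal -0.535 -0.802 -0.267
  outer loop
   vertex 3.0 2.0 0.0
   vertex 4.0 1.0 1.0
   vertex 4.0 0.0 4.0
  endloop
 endfacet
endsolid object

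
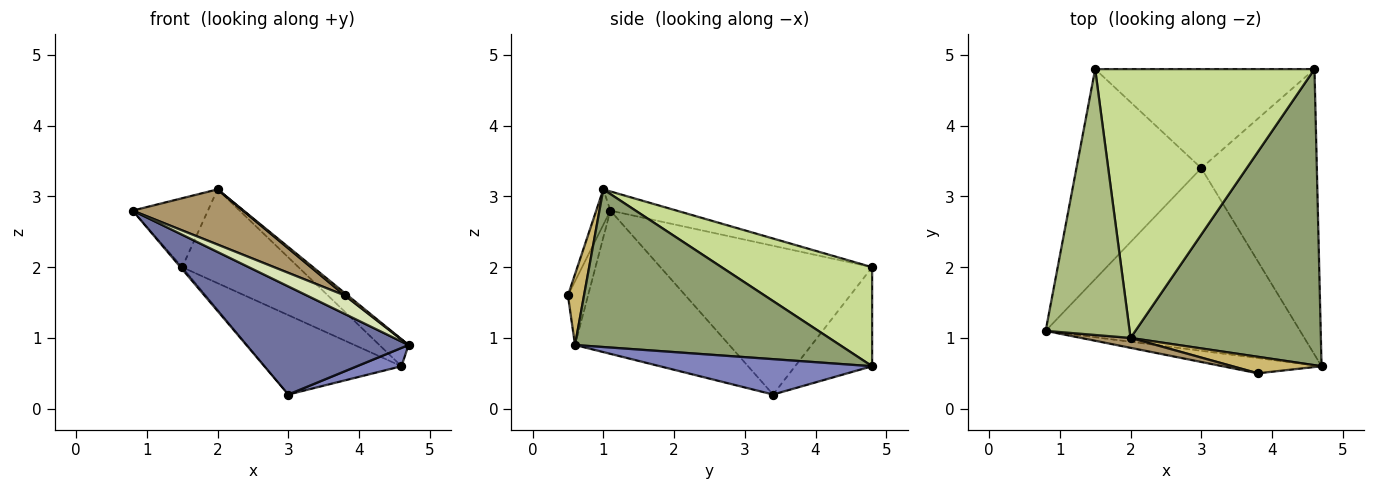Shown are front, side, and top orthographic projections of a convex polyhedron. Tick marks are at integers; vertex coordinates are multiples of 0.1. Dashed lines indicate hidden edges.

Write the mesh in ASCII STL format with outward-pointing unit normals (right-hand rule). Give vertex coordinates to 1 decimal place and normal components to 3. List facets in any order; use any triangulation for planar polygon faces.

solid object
 facet normal -0.436 -0.458 -0.774
  outer loop
   vertex 3.0 3.4 0.2
   vertex 4.7 0.6 0.9
   vertex 0.8 1.1 2.8
  endloop
 endfacet
 facet normal 0.292 -0.061 -0.954
  outer loop
   vertex 3.0 3.4 0.2
   vertex 4.6 4.8 0.6
   vertex 4.7 0.6 0.9
  endloop
 endfacet
 facet normal -0.766 0.006 -0.643
  outer loop
   vertex 1.5 4.8 2.0
   vertex 3.0 3.4 0.2
   vertex 0.8 1.1 2.8
  endloop
 endfacet
 facet normal -0.332 0.590 -0.736
  outer loop
   vertex 1.5 4.8 2.0
   vertex 4.6 4.8 0.6
   vertex 3.0 3.4 0.2
  endloop
 endfacet
 facet normal 0.636 0.070 0.768
  outer loop
   vertex 2.0 1.0 3.1
   vertex 4.7 0.6 0.9
   vertex 4.6 4.8 0.6
  endloop
 endfacet
 facet normal -0.216 0.245 0.945
  outer loop
   vertex 2.0 1.0 3.1
   vertex 1.5 4.8 2.0
   vertex 0.8 1.1 2.8
  endloop
 endfacet
 facet normal 0.392 0.303 0.869
  outer loop
   vertex 2.0 1.0 3.1
   vertex 4.6 4.8 0.6
   vertex 1.5 4.8 2.0
  endloop
 endfacet
 facet normal -0.378 -0.715 -0.588
  outer loop
   vertex 3.8 0.5 1.6
   vertex 0.8 1.1 2.8
   vertex 4.7 0.6 0.9
  endloop
 endfacet
 facet normal -0.125 -0.977 0.175
  outer loop
   vertex 3.8 0.5 1.6
   vertex 2.0 1.0 3.1
   vertex 0.8 1.1 2.8
  endloop
 endfacet
 facet normal 0.618 -0.111 0.778
  outer loop
   vertex 3.8 0.5 1.6
   vertex 4.7 0.6 0.9
   vertex 2.0 1.0 3.1
  endloop
 endfacet
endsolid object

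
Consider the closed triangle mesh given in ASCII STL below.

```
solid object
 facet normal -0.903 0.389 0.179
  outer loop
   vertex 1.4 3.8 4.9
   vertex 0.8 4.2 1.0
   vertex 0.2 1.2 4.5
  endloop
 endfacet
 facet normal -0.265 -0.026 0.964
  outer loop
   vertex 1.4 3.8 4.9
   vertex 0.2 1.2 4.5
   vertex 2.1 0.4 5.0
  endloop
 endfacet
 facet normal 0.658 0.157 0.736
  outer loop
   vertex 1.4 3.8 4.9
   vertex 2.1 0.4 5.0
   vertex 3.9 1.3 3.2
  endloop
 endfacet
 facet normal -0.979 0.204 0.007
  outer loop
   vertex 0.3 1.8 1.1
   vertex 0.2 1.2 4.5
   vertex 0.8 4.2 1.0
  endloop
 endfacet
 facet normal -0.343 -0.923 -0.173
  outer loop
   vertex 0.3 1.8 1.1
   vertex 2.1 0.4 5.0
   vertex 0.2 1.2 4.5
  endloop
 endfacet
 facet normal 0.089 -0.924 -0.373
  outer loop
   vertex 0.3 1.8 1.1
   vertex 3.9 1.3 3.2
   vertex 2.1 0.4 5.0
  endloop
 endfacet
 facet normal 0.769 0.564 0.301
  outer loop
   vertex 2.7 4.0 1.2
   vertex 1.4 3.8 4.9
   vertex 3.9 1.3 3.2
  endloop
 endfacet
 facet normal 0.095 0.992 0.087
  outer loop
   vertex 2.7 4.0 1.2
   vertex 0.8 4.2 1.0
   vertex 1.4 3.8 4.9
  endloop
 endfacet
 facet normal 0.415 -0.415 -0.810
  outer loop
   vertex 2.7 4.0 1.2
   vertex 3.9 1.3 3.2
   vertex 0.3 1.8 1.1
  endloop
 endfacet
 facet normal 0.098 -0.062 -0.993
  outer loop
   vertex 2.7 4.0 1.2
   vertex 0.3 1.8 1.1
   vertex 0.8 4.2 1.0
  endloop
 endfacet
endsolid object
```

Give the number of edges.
15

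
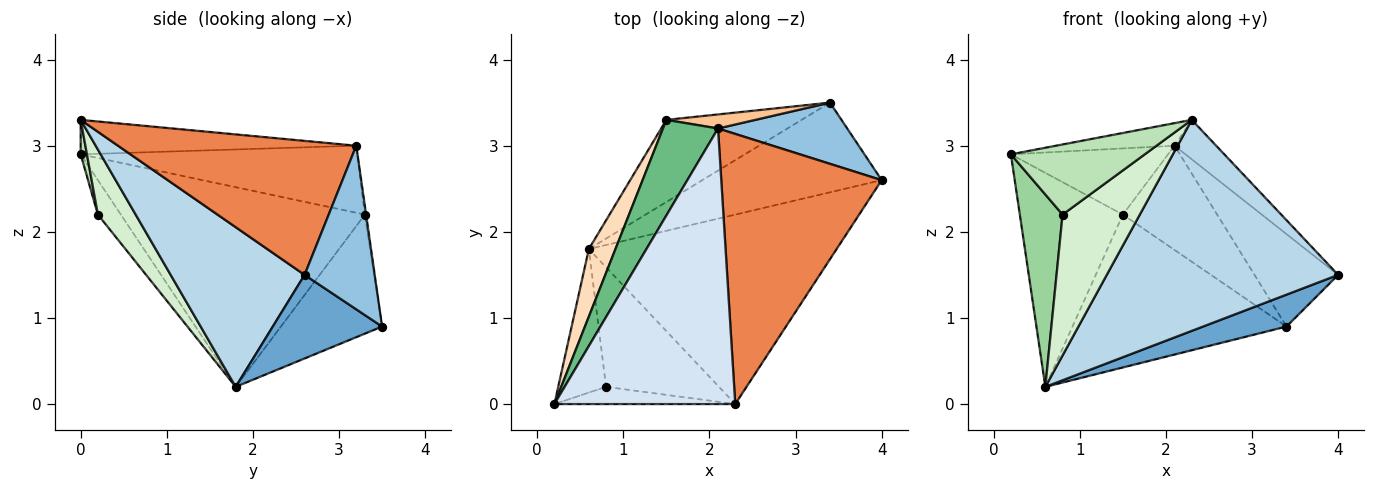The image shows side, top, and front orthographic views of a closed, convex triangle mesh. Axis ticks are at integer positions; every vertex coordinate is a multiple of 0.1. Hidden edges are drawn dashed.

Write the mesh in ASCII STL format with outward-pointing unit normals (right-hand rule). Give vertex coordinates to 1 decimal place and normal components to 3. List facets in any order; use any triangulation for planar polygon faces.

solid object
 facet normal 0.402 -0.307 -0.863
  outer loop
   vertex 3.4 3.5 0.9
   vertex 4.0 2.6 1.5
   vertex 0.6 1.8 0.2
  endloop
 endfacet
 facet normal 0.573 0.683 0.452
  outer loop
   vertex 2.1 3.2 3.0
   vertex 4.0 2.6 1.5
   vertex 3.4 3.5 0.9
  endloop
 endfacet
 facet normal 0.395 -0.683 -0.614
  outer loop
   vertex 2.3 0.0 3.3
   vertex 0.6 1.8 0.2
   vertex 4.0 2.6 1.5
  endloop
 endfacet
 facet normal -0.187 0.080 0.979
  outer loop
   vertex 2.3 0.0 3.3
   vertex 2.1 3.2 3.0
   vertex 0.2 0.0 2.9
  endloop
 endfacet
 facet normal 0.637 0.111 0.763
  outer loop
   vertex 2.3 0.0 3.3
   vertex 4.0 2.6 1.5
   vertex 2.1 3.2 3.0
  endloop
 endfacet
 facet normal -0.385 0.813 -0.437
  outer loop
   vertex 1.5 3.3 2.2
   vertex 3.4 3.5 0.9
   vertex 0.6 1.8 0.2
  endloop
 endfacet
 facet normal -0.013 0.991 0.134
  outer loop
   vertex 1.5 3.3 2.2
   vertex 2.1 3.2 3.0
   vertex 3.4 3.5 0.9
  endloop
 endfacet
 facet normal -0.914 0.386 0.122
  outer loop
   vertex 1.5 3.3 2.2
   vertex 0.6 1.8 0.2
   vertex 0.2 0.0 2.9
  endloop
 endfacet
 facet normal -0.708 0.402 0.581
  outer loop
   vertex 1.5 3.3 2.2
   vertex 0.2 0.0 2.9
   vertex 2.1 3.2 3.0
  endloop
 endfacet
 facet normal -0.396 -0.736 -0.549
  outer loop
   vertex 0.8 0.2 2.2
   vertex 0.2 0.0 2.9
   vertex 0.6 1.8 0.2
  endloop
 endfacet
 facet normal 0.045 -0.970 -0.238
  outer loop
   vertex 0.8 0.2 2.2
   vertex 2.3 0.0 3.3
   vertex 0.2 0.0 2.9
  endloop
 endfacet
 facet normal 0.349 -0.714 -0.606
  outer loop
   vertex 0.8 0.2 2.2
   vertex 0.6 1.8 0.2
   vertex 2.3 0.0 3.3
  endloop
 endfacet
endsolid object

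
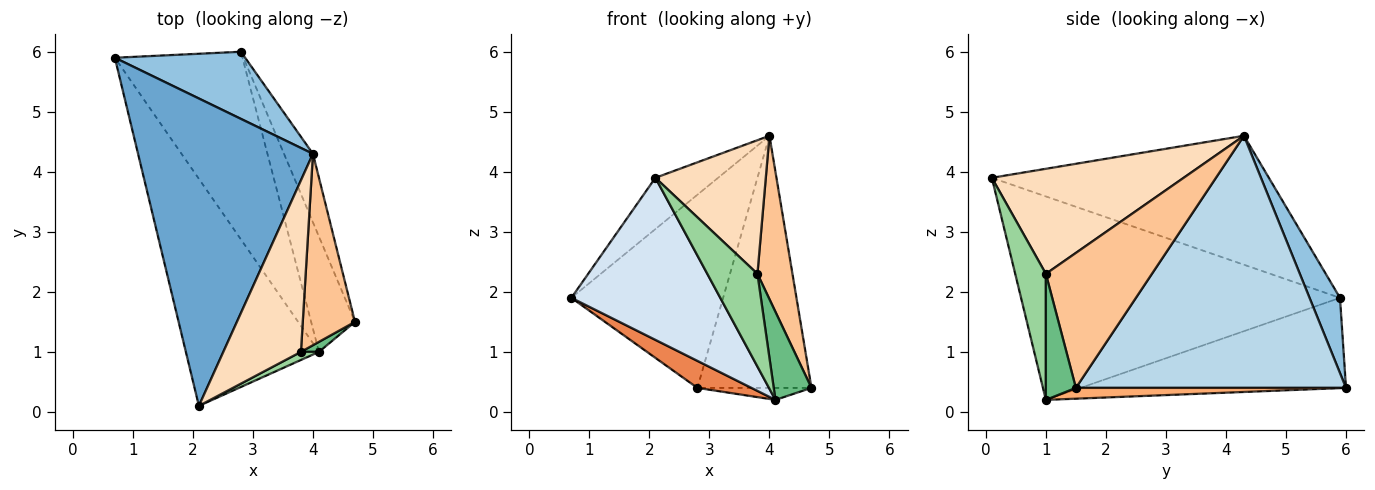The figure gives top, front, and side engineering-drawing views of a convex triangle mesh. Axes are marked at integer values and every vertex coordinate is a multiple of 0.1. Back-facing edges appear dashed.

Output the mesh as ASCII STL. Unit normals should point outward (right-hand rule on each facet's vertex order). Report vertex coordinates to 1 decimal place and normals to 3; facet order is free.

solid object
 facet normal -0.588 0.133 0.798
  outer loop
   vertex 4.0 4.3 4.6
   vertex 0.7 5.9 1.9
   vertex 2.1 0.1 3.9
  endloop
 endfacet
 facet normal 0.186 0.928 0.322
  outer loop
   vertex 2.8 6.0 0.4
   vertex 0.7 5.9 1.9
   vertex 4.0 4.3 4.6
  endloop
 endfacet
 facet normal 0.916 0.387 -0.105
  outer loop
   vertex 2.8 6.0 0.4
   vertex 4.0 4.3 4.6
   vertex 4.7 1.5 0.4
  endloop
 endfacet
 facet normal -0.779 -0.364 -0.510
  outer loop
   vertex 4.1 1.0 0.2
   vertex 2.1 0.1 3.9
   vertex 0.7 5.9 1.9
  endloop
 endfacet
 facet normal -0.574 -0.117 -0.811
  outer loop
   vertex 4.1 1.0 0.2
   vertex 0.7 5.9 1.9
   vertex 2.8 6.0 0.4
  endloop
 endfacet
 facet normal 0.238 0.101 -0.966
  outer loop
   vertex 4.1 1.0 0.2
   vertex 2.8 6.0 0.4
   vertex 4.7 1.5 0.4
  endloop
 endfacet
 facet normal 0.891 -0.294 0.345
  outer loop
   vertex 3.8 1.0 2.3
   vertex 4.7 1.5 0.4
   vertex 4.0 4.3 4.6
  endloop
 endfacet
 facet normal 0.730 -0.420 0.539
  outer loop
   vertex 3.8 1.0 2.3
   vertex 4.0 4.3 4.6
   vertex 2.1 0.1 3.9
  endloop
 endfacet
 facet normal 0.620 -0.780 0.089
  outer loop
   vertex 3.8 1.0 2.3
   vertex 4.1 1.0 0.2
   vertex 4.7 1.5 0.4
  endloop
 endfacet
 facet normal 0.520 -0.851 0.074
  outer loop
   vertex 3.8 1.0 2.3
   vertex 2.1 0.1 3.9
   vertex 4.1 1.0 0.2
  endloop
 endfacet
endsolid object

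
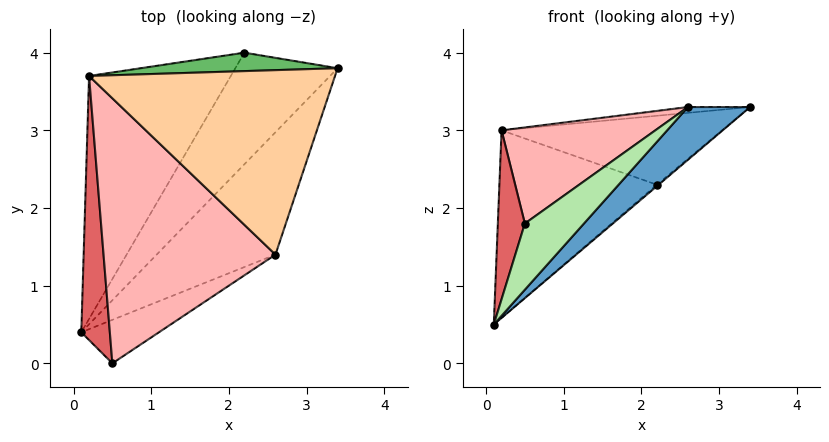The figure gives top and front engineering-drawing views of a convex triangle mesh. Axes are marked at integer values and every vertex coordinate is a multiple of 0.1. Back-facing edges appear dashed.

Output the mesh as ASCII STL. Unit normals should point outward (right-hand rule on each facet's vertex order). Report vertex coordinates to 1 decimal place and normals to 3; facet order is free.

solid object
 facet normal 0.765 -0.255 -0.592
  outer loop
   vertex 2.6 1.4 3.3
   vertex 0.1 0.4 0.5
   vertex 3.4 3.8 3.3
  endloop
 endfacet
 facet normal 0.641 0.010 -0.767
  outer loop
   vertex 2.2 4.0 2.3
   vertex 3.4 3.8 3.3
   vertex 0.1 0.4 0.5
  endloop
 endfacet
 facet normal -0.346 0.573 -0.743
  outer loop
   vertex 0.2 3.7 3.0
   vertex 2.2 4.0 2.3
   vertex 0.1 0.4 0.5
  endloop
 endfacet
 facet normal -0.094 0.031 0.995
  outer loop
   vertex 0.2 3.7 3.0
   vertex 2.6 1.4 3.3
   vertex 3.4 3.8 3.3
  endloop
 endfacet
 facet normal -0.054 0.965 0.258
  outer loop
   vertex 0.2 3.7 3.0
   vertex 3.4 3.8 3.3
   vertex 2.2 4.0 2.3
  endloop
 endfacet
 facet normal 0.689 -0.606 -0.398
  outer loop
   vertex 0.5 0.0 1.8
   vertex 0.1 0.4 0.5
   vertex 2.6 1.4 3.3
  endloop
 endfacet
 facet normal -0.956 -0.157 0.246
  outer loop
   vertex 0.5 0.0 1.8
   vertex 0.2 3.7 3.0
   vertex 0.1 0.4 0.5
  endloop
 endfacet
 facet normal -0.406 -0.312 0.859
  outer loop
   vertex 0.5 0.0 1.8
   vertex 2.6 1.4 3.3
   vertex 0.2 3.7 3.0
  endloop
 endfacet
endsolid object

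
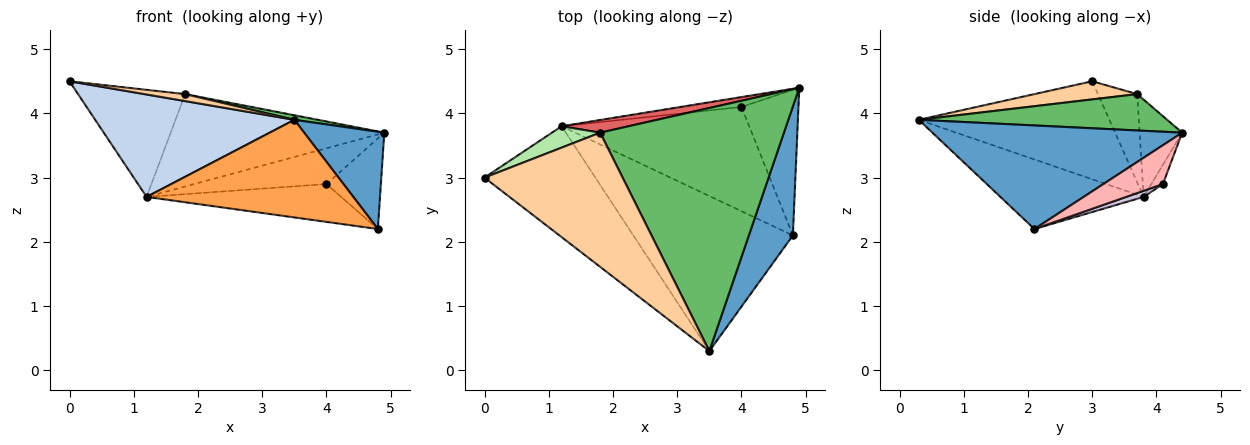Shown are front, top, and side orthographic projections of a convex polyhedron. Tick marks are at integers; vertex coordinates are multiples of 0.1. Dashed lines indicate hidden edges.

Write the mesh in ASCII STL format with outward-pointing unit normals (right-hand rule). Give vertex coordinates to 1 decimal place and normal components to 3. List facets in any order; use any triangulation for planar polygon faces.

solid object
 facet normal 0.883 -0.283 0.375
  outer loop
   vertex 4.8 2.1 2.2
   vertex 4.9 4.4 3.7
   vertex 3.5 0.3 3.9
  endloop
 endfacet
 facet normal -0.545 -0.569 -0.616
  outer loop
   vertex 1.2 3.8 2.7
   vertex 3.5 0.3 3.9
   vertex 0.0 3.0 4.5
  endloop
 endfacet
 facet normal -0.346 -0.500 -0.794
  outer loop
   vertex 1.2 3.8 2.7
   vertex 4.8 2.1 2.2
   vertex 3.5 0.3 3.9
  endloop
 endfacet
 facet normal 0.130 -0.051 0.990
  outer loop
   vertex 1.8 3.7 4.3
   vertex 0.0 3.0 4.5
   vertex 3.5 0.3 3.9
  endloop
 endfacet
 facet normal 0.194 -0.018 0.981
  outer loop
   vertex 1.8 3.7 4.3
   vertex 3.5 0.3 3.9
   vertex 4.9 4.4 3.7
  endloop
 endfacet
 facet normal -0.338 0.923 0.185
  outer loop
   vertex 1.8 3.7 4.3
   vertex 1.2 3.8 2.7
   vertex 0.0 3.0 4.5
  endloop
 endfacet
 facet normal -0.194 0.972 0.133
  outer loop
   vertex 1.8 3.7 4.3
   vertex 4.9 4.4 3.7
   vertex 1.2 3.8 2.7
  endloop
 endfacet
 facet normal 0.501 0.457 -0.735
  outer loop
   vertex 4.0 4.1 2.9
   vertex 4.9 4.4 3.7
   vertex 4.8 2.1 2.2
  endloop
 endfacet
 facet normal -0.084 0.960 -0.266
  outer loop
   vertex 4.0 4.1 2.9
   vertex 1.2 3.8 2.7
   vertex 4.9 4.4 3.7
  endloop
 endfacet
 facet normal 0.031 0.341 -0.940
  outer loop
   vertex 4.0 4.1 2.9
   vertex 4.8 2.1 2.2
   vertex 1.2 3.8 2.7
  endloop
 endfacet
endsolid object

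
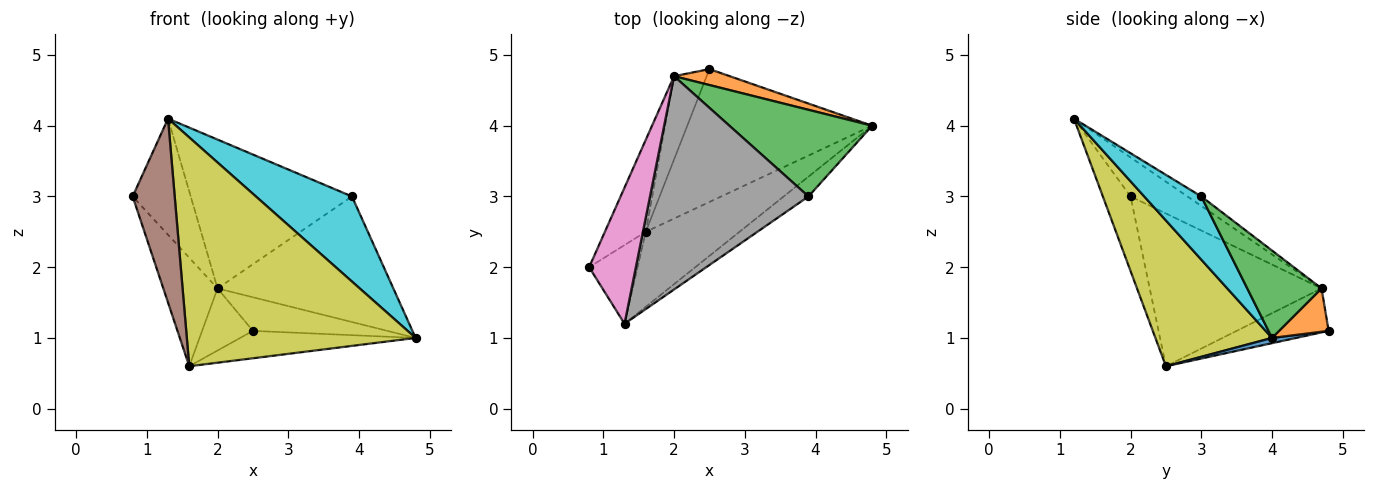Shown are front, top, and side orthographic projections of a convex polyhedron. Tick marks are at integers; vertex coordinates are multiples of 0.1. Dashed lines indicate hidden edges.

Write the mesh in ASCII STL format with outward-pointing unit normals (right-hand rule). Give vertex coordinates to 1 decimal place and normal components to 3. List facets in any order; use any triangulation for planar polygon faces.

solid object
 facet normal 0.028 0.202 -0.979
  outer loop
   vertex 1.6 2.5 0.6
   vertex 2.5 4.8 1.1
   vertex 4.8 4.0 1.0
  endloop
 endfacet
 facet normal 0.316 0.857 0.406
  outer loop
   vertex 2.0 4.7 1.7
   vertex 4.8 4.0 1.0
   vertex 2.5 4.8 1.1
  endloop
 endfacet
 facet normal 0.328 0.777 0.536
  outer loop
   vertex 2.0 4.7 1.7
   vertex 3.9 3.0 3.0
   vertex 4.8 4.0 1.0
  endloop
 endfacet
 facet normal -0.924 0.292 -0.247
  outer loop
   vertex 2.0 4.7 1.7
   vertex 1.6 2.5 0.6
   vertex 0.8 2.0 3.0
  endloop
 endfacet
 facet normal -0.734 0.406 -0.544
  outer loop
   vertex 2.0 4.7 1.7
   vertex 2.5 4.8 1.1
   vertex 1.6 2.5 0.6
  endloop
 endfacet
 facet normal -0.518 -0.786 -0.336
  outer loop
   vertex 1.3 1.2 4.1
   vertex 0.8 2.0 3.0
   vertex 1.6 2.5 0.6
  endloop
 endfacet
 facet normal -0.536 0.548 0.642
  outer loop
   vertex 1.3 1.2 4.1
   vertex 2.0 4.7 1.7
   vertex 0.8 2.0 3.0
  endloop
 endfacet
 facet normal -0.049 0.572 0.819
  outer loop
   vertex 1.3 1.2 4.1
   vertex 3.9 3.0 3.0
   vertex 2.0 4.7 1.7
  endloop
 endfacet
 facet normal 0.436 -0.855 -0.280
  outer loop
   vertex 1.3 1.2 4.1
   vertex 1.6 2.5 0.6
   vertex 4.8 4.0 1.0
  endloop
 endfacet
 facet normal 0.501 -0.843 -0.196
  outer loop
   vertex 1.3 1.2 4.1
   vertex 4.8 4.0 1.0
   vertex 3.9 3.0 3.0
  endloop
 endfacet
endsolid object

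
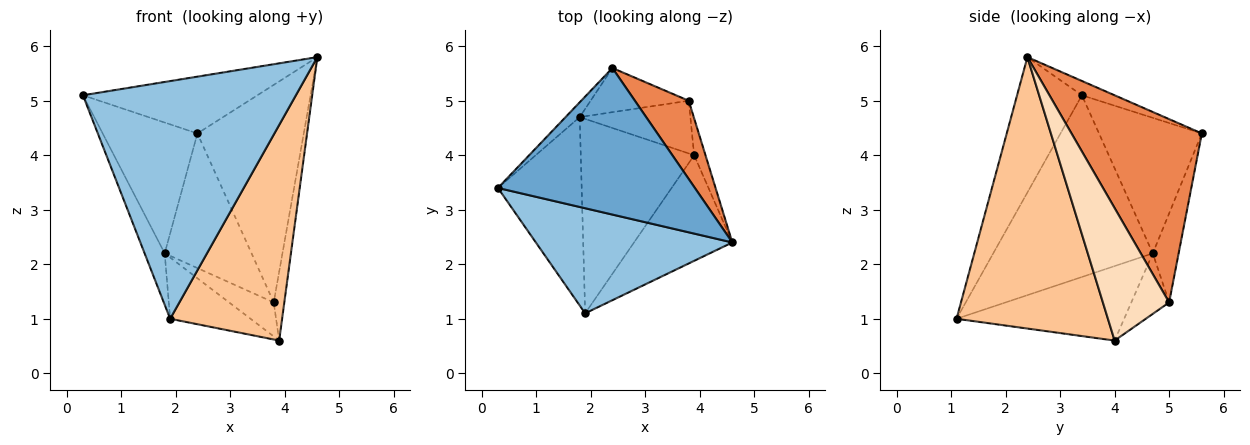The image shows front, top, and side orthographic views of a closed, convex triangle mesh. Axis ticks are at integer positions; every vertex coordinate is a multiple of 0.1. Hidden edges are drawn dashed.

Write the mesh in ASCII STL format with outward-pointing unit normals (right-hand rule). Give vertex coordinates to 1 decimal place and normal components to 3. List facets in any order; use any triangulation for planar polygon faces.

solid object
 facet normal -0.068 0.361 0.930
  outer loop
   vertex 2.4 5.6 4.4
   vertex 0.3 3.4 5.1
   vertex 4.6 2.4 5.8
  endloop
 endfacet
 facet normal -0.268 -0.881 0.390
  outer loop
   vertex 1.9 1.1 1.0
   vertex 4.6 2.4 5.8
   vertex 0.3 3.4 5.1
  endloop
 endfacet
 facet normal -0.733 0.676 -0.076
  outer loop
   vertex 1.8 4.7 2.2
   vertex 0.3 3.4 5.1
   vertex 2.4 5.6 4.4
  endloop
 endfacet
 facet normal -0.902 0.114 -0.416
  outer loop
   vertex 1.8 4.7 2.2
   vertex 1.9 1.1 1.0
   vertex 0.3 3.4 5.1
  endloop
 endfacet
 facet normal 0.755 0.616 0.222
  outer loop
   vertex 3.8 5.0 1.3
   vertex 2.4 5.6 4.4
   vertex 4.6 2.4 5.8
  endloop
 endfacet
 facet normal -0.272 0.914 -0.300
  outer loop
   vertex 3.8 5.0 1.3
   vertex 1.8 4.7 2.2
   vertex 2.4 5.6 4.4
  endloop
 endfacet
 facet normal 0.772 -0.571 -0.280
  outer loop
   vertex 3.9 4.0 0.6
   vertex 4.6 2.4 5.8
   vertex 1.9 1.1 1.0
  endloop
 endfacet
 facet normal 0.984 0.157 -0.084
  outer loop
   vertex 3.9 4.0 0.6
   vertex 3.8 5.0 1.3
   vertex 4.6 2.4 5.8
  endloop
 endfacet
 facet normal -0.531 0.255 -0.808
  outer loop
   vertex 3.9 4.0 0.6
   vertex 1.9 1.1 1.0
   vertex 1.8 4.7 2.2
  endloop
 endfacet
 facet normal -0.417 0.493 -0.764
  outer loop
   vertex 3.9 4.0 0.6
   vertex 1.8 4.7 2.2
   vertex 3.8 5.0 1.3
  endloop
 endfacet
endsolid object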